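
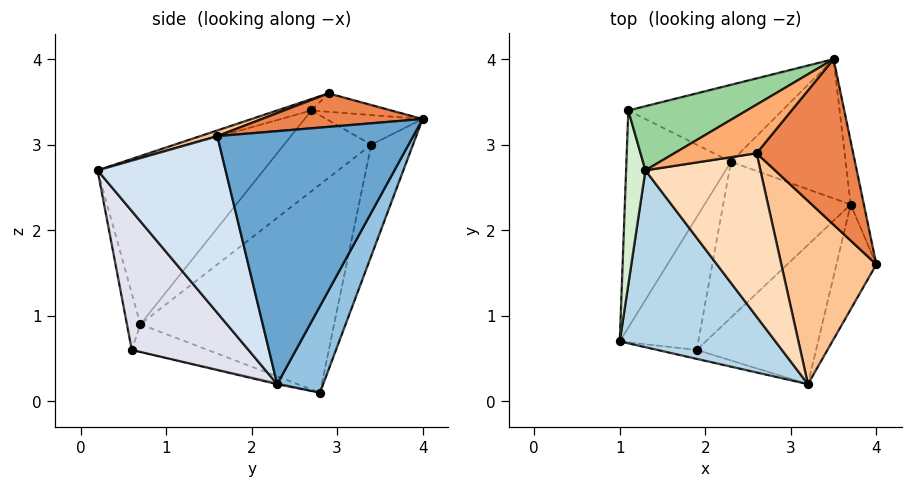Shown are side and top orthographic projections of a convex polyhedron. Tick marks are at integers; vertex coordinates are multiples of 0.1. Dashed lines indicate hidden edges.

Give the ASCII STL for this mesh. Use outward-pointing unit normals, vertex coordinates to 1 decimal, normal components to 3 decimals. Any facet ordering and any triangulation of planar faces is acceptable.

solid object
 facet normal 0.977 0.208 -0.051
  outer loop
   vertex 3.7 2.3 0.2
   vertex 3.5 4.0 3.3
   vertex 4.0 1.6 3.1
  endloop
 endfacet
 facet normal 0.330 0.837 -0.437
  outer loop
   vertex 3.7 2.3 0.2
   vertex 2.3 2.8 0.1
   vertex 3.5 4.0 3.3
  endloop
 endfacet
 facet normal -0.585 -0.598 0.548
  outer loop
   vertex 3.2 0.2 2.7
   vertex 1.3 2.7 3.4
   vertex 1.0 0.7 0.9
  endloop
 endfacet
 facet normal 0.874 -0.443 -0.197
  outer loop
   vertex 3.2 0.2 2.7
   vertex 3.7 2.3 0.2
   vertex 4.0 1.6 3.1
  endloop
 endfacet
 facet normal 0.328 -0.010 0.945
  outer loop
   vertex 2.6 2.9 3.6
   vertex 4.0 1.6 3.1
   vertex 3.5 4.0 3.3
  endloop
 endfacet
 facet normal -0.200 0.407 0.892
  outer loop
   vertex 2.6 2.9 3.6
   vertex 3.5 4.0 3.3
   vertex 1.3 2.7 3.4
  endloop
 endfacet
 facet normal 0.057 -0.304 0.951
  outer loop
   vertex 2.6 2.9 3.6
   vertex 3.2 0.2 2.7
   vertex 4.0 1.6 3.1
  endloop
 endfacet
 facet normal -0.093 -0.333 0.938
  outer loop
   vertex 2.6 2.9 3.6
   vertex 1.3 2.7 3.4
   vertex 3.2 0.2 2.7
  endloop
 endfacet
 facet normal -0.200 0.940 -0.277
  outer loop
   vertex 1.1 3.4 3.0
   vertex 3.5 4.0 3.3
   vertex 2.3 2.8 0.1
  endloop
 endfacet
 facet normal -0.218 0.436 0.873
  outer loop
   vertex 1.1 3.4 3.0
   vertex 1.3 2.7 3.4
   vertex 3.5 4.0 3.3
  endloop
 endfacet
 facet normal -0.835 0.357 -0.419
  outer loop
   vertex 1.1 3.4 3.0
   vertex 2.3 2.8 0.1
   vertex 1.0 0.7 0.9
  endloop
 endfacet
 facet normal -0.963 -0.143 0.230
  outer loop
   vertex 1.1 3.4 3.0
   vertex 1.0 0.7 0.9
   vertex 1.3 2.7 3.4
  endloop
 endfacet
 facet normal -0.328 -0.152 -0.932
  outer loop
   vertex 1.9 0.6 0.6
   vertex 1.0 0.7 0.9
   vertex 2.3 2.8 0.1
  endloop
 endfacet
 facet normal -0.009 -0.220 -0.975
  outer loop
   vertex 1.9 0.6 0.6
   vertex 2.3 2.8 0.1
   vertex 3.7 2.3 0.2
  endloop
 endfacet
 facet normal -0.143 -0.985 -0.099
  outer loop
   vertex 1.9 0.6 0.6
   vertex 3.2 0.2 2.7
   vertex 1.0 0.7 0.9
  endloop
 endfacet
 facet normal 0.548 -0.691 -0.471
  outer loop
   vertex 1.9 0.6 0.6
   vertex 3.7 2.3 0.2
   vertex 3.2 0.2 2.7
  endloop
 endfacet
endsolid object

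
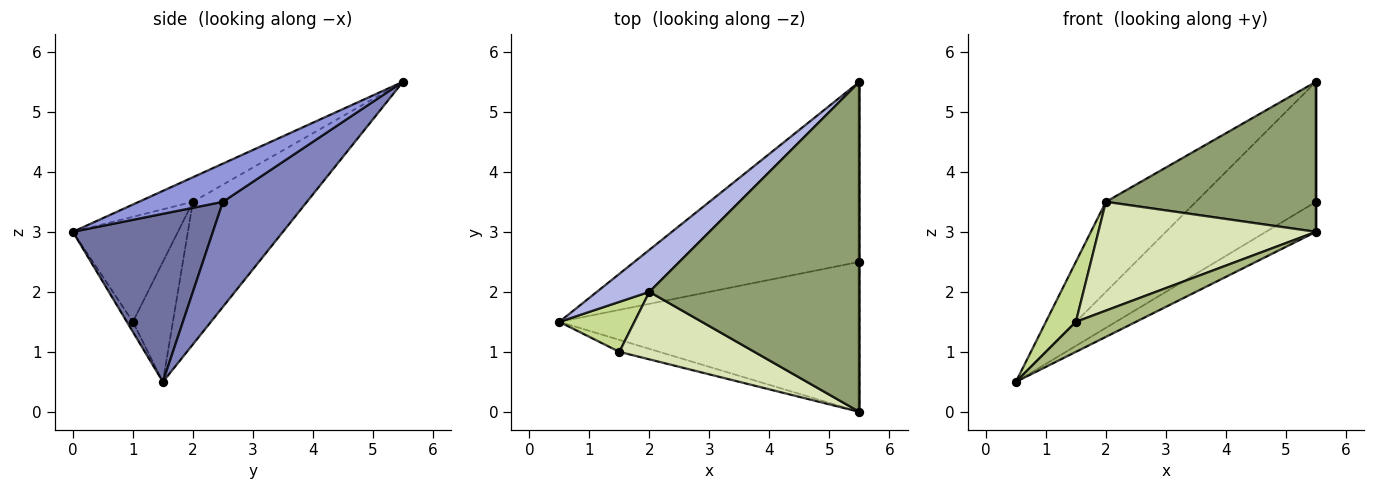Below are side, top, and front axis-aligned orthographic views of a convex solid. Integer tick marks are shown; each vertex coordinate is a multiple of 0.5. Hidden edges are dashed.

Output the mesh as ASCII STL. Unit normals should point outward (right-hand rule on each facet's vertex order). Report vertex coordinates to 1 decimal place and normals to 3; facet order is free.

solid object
 facet normal 0.481 0.172 -0.860
  outer loop
   vertex 5.5 2.5 3.5
   vertex 5.5 0.0 3.0
   vertex 0.5 1.5 0.5
  endloop
 endfacet
 facet normal 0.362 0.517 -0.776
  outer loop
   vertex 5.5 2.5 3.5
   vertex 0.5 1.5 0.5
   vertex 5.5 5.5 5.5
  endloop
 endfacet
 facet normal 1.000 0.000 0.000
  outer loop
   vertex 5.5 2.5 3.5
   vertex 5.5 5.5 5.5
   vertex 5.5 0.0 3.0
  endloop
 endfacet
 facet normal -0.754 0.595 0.278
  outer loop
   vertex 2.0 2.0 3.5
   vertex 5.5 5.5 5.5
   vertex 0.5 1.5 0.5
  endloop
 endfacet
 facet normal -0.106 -0.411 0.905
  outer loop
   vertex 2.0 2.0 3.5
   vertex 5.5 0.0 3.0
   vertex 5.5 5.5 5.5
  endloop
 endfacet
 facet normal -0.092 -0.925 -0.370
  outer loop
   vertex 1.5 1.0 1.5
   vertex 0.5 1.5 0.5
   vertex 5.5 0.0 3.0
  endloop
 endfacet
 facet normal -0.716 -0.537 0.447
  outer loop
   vertex 1.5 1.0 1.5
   vertex 2.0 2.0 3.5
   vertex 0.5 1.5 0.5
  endloop
 endfacet
 facet normal -0.379 -0.786 0.488
  outer loop
   vertex 1.5 1.0 1.5
   vertex 5.5 0.0 3.0
   vertex 2.0 2.0 3.5
  endloop
 endfacet
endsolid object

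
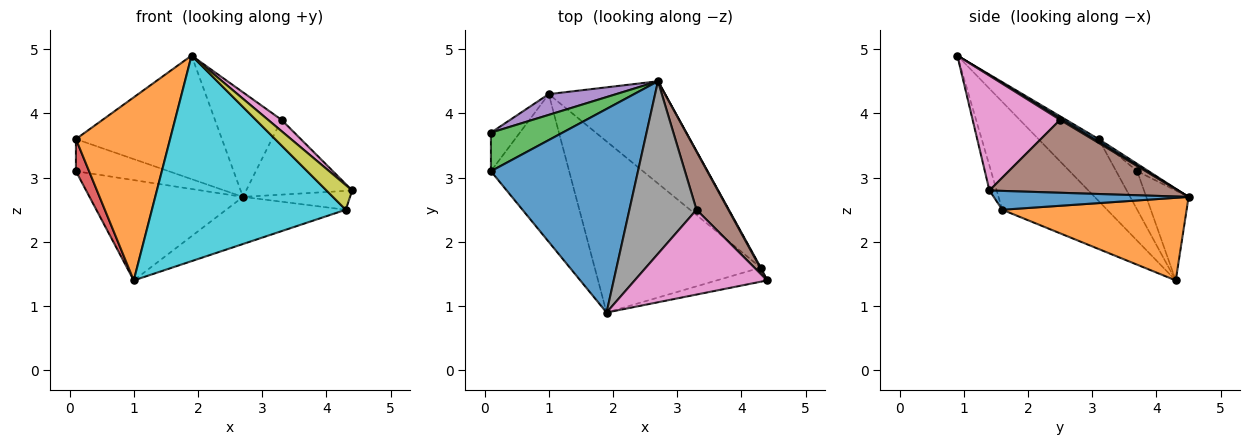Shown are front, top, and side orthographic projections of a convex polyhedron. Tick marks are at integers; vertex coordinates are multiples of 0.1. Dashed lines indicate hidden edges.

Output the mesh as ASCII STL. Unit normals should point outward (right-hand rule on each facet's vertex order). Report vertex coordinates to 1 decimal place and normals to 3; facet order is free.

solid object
 facet normal 0.017 0.519 0.855
  outer loop
   vertex 1.9 0.9 4.9
   vertex 2.7 4.5 2.7
   vertex 0.1 3.1 3.6
  endloop
 endfacet
 facet normal -0.445 -0.697 -0.562
  outer loop
   vertex 1.9 0.9 4.9
   vertex 0.1 3.1 3.6
   vertex 1.0 4.3 1.4
  endloop
 endfacet
 facet normal -0.079 0.638 0.766
  outer loop
   vertex 0.1 3.7 3.1
   vertex 0.1 3.1 3.6
   vertex 2.7 4.5 2.7
  endloop
 endfacet
 facet normal -0.716 -0.447 -0.537
  outer loop
   vertex 0.1 3.7 3.1
   vertex 1.0 4.3 1.4
   vertex 0.1 3.1 3.6
  endloop
 endfacet
 facet normal -0.261 0.945 0.196
  outer loop
   vertex 0.1 3.7 3.1
   vertex 2.7 4.5 2.7
   vertex 1.0 4.3 1.4
  endloop
 endfacet
 facet normal 0.814 0.458 0.356
  outer loop
   vertex 3.3 2.5 3.9
   vertex 4.4 1.4 2.8
   vertex 2.7 4.5 2.7
  endloop
 endfacet
 facet normal 0.652 -0.100 0.752
  outer loop
   vertex 3.3 2.5 3.9
   vertex 1.9 0.9 4.9
   vertex 4.4 1.4 2.8
  endloop
 endfacet
 facet normal 0.018 0.518 0.855
  outer loop
   vertex 3.3 2.5 3.9
   vertex 2.7 4.5 2.7
   vertex 1.9 0.9 4.9
  endloop
 endfacet
 facet normal -0.237 -0.843 -0.483
  outer loop
   vertex 4.3 1.6 2.5
   vertex 4.4 1.4 2.8
   vertex 1.9 0.9 4.9
  endloop
 endfacet
 facet normal -0.384 -0.710 -0.591
  outer loop
   vertex 4.3 1.6 2.5
   vertex 1.9 0.9 4.9
   vertex 1.0 4.3 1.4
  endloop
 endfacet
 facet normal 0.876 0.481 0.029
  outer loop
   vertex 4.3 1.6 2.5
   vertex 2.7 4.5 2.7
   vertex 4.4 1.4 2.8
  endloop
 endfacet
 facet normal 0.542 0.352 -0.763
  outer loop
   vertex 4.3 1.6 2.5
   vertex 1.0 4.3 1.4
   vertex 2.7 4.5 2.7
  endloop
 endfacet
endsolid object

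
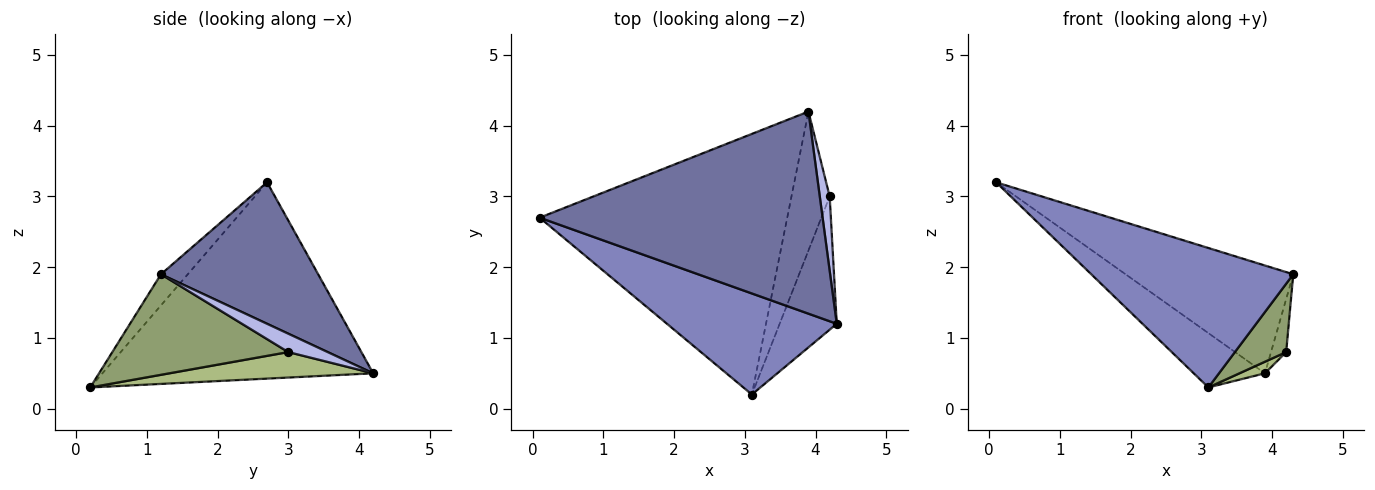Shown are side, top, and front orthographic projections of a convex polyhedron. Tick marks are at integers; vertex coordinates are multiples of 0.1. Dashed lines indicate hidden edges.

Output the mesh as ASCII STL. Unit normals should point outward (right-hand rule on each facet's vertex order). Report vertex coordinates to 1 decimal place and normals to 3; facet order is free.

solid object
 facet normal 0.404 0.431 0.807
  outer loop
   vertex 3.9 4.2 0.5
   vertex 0.1 2.7 3.2
   vertex 4.3 1.2 1.9
  endloop
 endfacet
 facet normal -0.107 -0.805 0.583
  outer loop
   vertex 3.1 0.2 0.3
   vertex 4.3 1.2 1.9
   vertex 0.1 2.7 3.2
  endloop
 endfacet
 facet normal -0.613 0.161 -0.773
  outer loop
   vertex 3.1 0.2 0.3
   vertex 0.1 2.7 3.2
   vertex 3.9 4.2 0.5
  endloop
 endfacet
 facet normal 0.834 0.321 0.449
  outer loop
   vertex 4.2 3.0 0.8
   vertex 3.9 4.2 0.5
   vertex 4.3 1.2 1.9
  endloop
 endfacet
 facet normal 0.843 -0.246 -0.479
  outer loop
   vertex 4.2 3.0 0.8
   vertex 4.3 1.2 1.9
   vertex 3.1 0.2 0.3
  endloop
 endfacet
 facet normal 0.553 -0.069 -0.830
  outer loop
   vertex 4.2 3.0 0.8
   vertex 3.1 0.2 0.3
   vertex 3.9 4.2 0.5
  endloop
 endfacet
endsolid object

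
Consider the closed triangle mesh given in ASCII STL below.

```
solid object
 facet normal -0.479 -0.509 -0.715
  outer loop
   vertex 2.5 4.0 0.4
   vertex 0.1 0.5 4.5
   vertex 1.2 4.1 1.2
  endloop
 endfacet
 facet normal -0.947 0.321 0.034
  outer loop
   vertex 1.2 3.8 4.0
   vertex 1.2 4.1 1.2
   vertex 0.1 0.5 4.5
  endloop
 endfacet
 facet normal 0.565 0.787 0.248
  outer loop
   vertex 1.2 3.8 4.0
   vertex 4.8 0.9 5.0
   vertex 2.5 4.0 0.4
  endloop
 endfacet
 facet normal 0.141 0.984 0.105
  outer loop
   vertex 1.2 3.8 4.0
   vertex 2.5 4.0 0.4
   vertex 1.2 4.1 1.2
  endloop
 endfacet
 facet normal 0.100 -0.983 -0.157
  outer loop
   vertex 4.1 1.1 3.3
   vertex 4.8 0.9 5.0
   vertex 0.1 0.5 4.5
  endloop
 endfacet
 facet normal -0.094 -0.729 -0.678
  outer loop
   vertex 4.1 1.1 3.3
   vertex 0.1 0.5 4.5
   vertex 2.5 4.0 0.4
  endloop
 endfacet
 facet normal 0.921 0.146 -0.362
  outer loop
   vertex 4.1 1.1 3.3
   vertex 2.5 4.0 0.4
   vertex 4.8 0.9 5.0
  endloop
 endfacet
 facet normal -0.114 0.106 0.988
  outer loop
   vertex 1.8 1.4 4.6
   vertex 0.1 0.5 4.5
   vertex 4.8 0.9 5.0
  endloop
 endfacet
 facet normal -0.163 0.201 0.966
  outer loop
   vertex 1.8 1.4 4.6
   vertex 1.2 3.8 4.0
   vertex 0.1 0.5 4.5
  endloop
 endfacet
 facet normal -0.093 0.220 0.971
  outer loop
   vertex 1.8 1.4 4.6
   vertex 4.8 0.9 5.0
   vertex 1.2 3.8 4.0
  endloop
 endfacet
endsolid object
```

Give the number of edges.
15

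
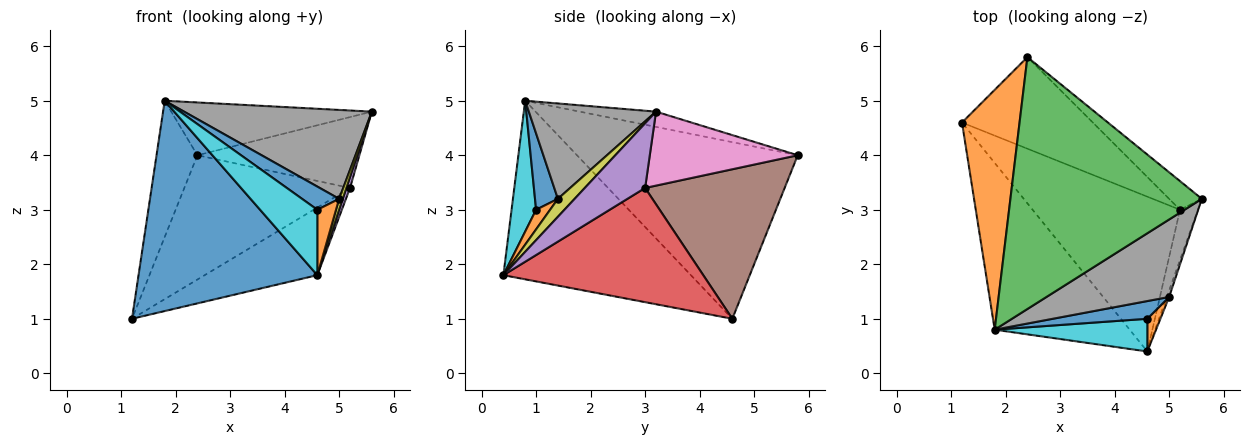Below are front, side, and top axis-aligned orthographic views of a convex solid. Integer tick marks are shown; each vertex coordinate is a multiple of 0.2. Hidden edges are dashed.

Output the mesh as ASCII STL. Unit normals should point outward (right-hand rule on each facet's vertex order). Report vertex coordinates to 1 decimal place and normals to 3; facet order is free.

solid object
 facet normal -0.635 -0.605 -0.480
  outer loop
   vertex 4.6 0.4 1.8
   vertex 1.8 0.8 5.0
   vertex 1.2 4.6 1.0
  endloop
 endfacet
 facet normal -0.936 0.173 0.305
  outer loop
   vertex 2.4 5.8 4.0
   vertex 1.2 4.6 1.0
   vertex 1.8 0.8 5.0
  endloop
 endfacet
 facet normal -0.078 0.204 0.976
  outer loop
   vertex 2.4 5.8 4.0
   vertex 1.8 0.8 5.0
   vertex 5.6 3.2 4.8
  endloop
 endfacet
 facet normal 0.579 0.326 -0.747
  outer loop
   vertex 5.2 3.0 3.4
   vertex 4.6 0.4 1.8
   vertex 1.2 4.6 1.0
  endloop
 endfacet
 facet normal 0.962 -0.058 -0.267
  outer loop
   vertex 5.2 3.0 3.4
   vertex 5.6 3.2 4.8
   vertex 4.6 0.4 1.8
  endloop
 endfacet
 facet normal 0.561 0.666 -0.491
  outer loop
   vertex 5.2 3.0 3.4
   vertex 1.2 4.6 1.0
   vertex 2.4 5.8 4.0
  endloop
 endfacet
 facet normal 0.646 0.708 -0.286
  outer loop
   vertex 5.2 3.0 3.4
   vertex 2.4 5.8 4.0
   vertex 5.6 3.2 4.8
  endloop
 endfacet
 facet normal 0.455 -0.672 0.585
  outer loop
   vertex 5.0 1.4 3.2
   vertex 5.6 3.2 4.8
   vertex 1.8 0.8 5.0
  endloop
 endfacet
 facet normal 0.969 -0.211 -0.126
  outer loop
   vertex 5.0 1.4 3.2
   vertex 4.6 0.4 1.8
   vertex 5.6 3.2 4.8
  endloop
 endfacet
 facet normal 0.358 -0.835 0.418
  outer loop
   vertex 4.6 1.0 3.0
   vertex 1.8 0.8 5.0
   vertex 4.6 0.4 1.8
  endloop
 endfacet
 facet normal 0.440 -0.713 0.545
  outer loop
   vertex 4.6 1.0 3.0
   vertex 5.0 1.4 3.2
   vertex 1.8 0.8 5.0
  endloop
 endfacet
 facet normal 0.557 -0.743 0.371
  outer loop
   vertex 4.6 1.0 3.0
   vertex 4.6 0.4 1.8
   vertex 5.0 1.4 3.2
  endloop
 endfacet
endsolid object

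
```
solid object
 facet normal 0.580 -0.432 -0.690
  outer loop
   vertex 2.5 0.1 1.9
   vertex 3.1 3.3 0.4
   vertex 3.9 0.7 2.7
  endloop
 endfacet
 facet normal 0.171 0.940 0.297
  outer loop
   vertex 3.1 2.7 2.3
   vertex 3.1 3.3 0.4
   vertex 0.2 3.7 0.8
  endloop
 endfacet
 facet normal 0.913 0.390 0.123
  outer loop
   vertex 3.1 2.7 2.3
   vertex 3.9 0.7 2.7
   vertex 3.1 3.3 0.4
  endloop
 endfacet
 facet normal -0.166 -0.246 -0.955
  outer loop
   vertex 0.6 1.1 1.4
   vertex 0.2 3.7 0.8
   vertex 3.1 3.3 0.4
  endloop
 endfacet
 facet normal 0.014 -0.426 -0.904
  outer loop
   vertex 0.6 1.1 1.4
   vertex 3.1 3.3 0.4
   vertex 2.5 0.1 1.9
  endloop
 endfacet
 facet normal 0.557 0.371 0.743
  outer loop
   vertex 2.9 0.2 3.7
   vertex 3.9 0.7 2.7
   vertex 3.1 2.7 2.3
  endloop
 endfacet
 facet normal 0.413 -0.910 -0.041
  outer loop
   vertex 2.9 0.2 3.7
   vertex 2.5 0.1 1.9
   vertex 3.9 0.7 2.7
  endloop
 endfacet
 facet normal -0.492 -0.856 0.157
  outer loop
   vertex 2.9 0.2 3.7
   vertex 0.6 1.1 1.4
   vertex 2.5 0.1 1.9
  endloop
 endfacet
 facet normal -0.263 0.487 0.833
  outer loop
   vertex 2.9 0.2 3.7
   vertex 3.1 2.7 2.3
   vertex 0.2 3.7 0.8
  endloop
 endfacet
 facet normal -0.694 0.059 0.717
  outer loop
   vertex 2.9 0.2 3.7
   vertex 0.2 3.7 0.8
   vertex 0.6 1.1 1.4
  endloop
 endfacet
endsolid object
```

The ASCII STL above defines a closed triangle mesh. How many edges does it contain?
15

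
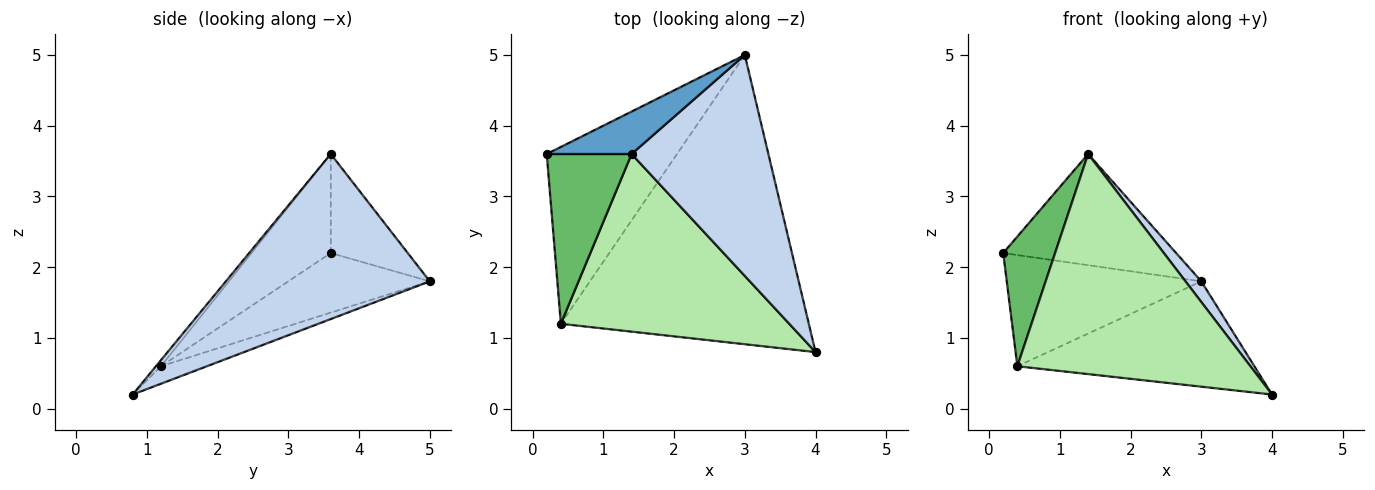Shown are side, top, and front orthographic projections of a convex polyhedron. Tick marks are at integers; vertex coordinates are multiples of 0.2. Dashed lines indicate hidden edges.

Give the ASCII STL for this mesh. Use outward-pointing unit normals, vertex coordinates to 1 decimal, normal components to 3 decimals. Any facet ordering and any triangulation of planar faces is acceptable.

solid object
 facet normal -0.384 0.863 0.329
  outer loop
   vertex 1.4 3.6 3.6
   vertex 3.0 5.0 1.8
   vertex 0.2 3.6 2.2
  endloop
 endfacet
 facet normal 0.769 -0.060 0.637
  outer loop
   vertex 1.4 3.6 3.6
   vertex 4.0 0.8 0.2
   vertex 3.0 5.0 1.8
  endloop
 endfacet
 facet normal -0.361 0.496 -0.790
  outer loop
   vertex 0.4 1.2 0.6
   vertex 0.2 3.6 2.2
   vertex 3.0 5.0 1.8
  endloop
 endfacet
 facet normal -0.066 0.341 -0.938
  outer loop
   vertex 0.4 1.2 0.6
   vertex 3.0 5.0 1.8
   vertex 4.0 0.8 0.2
  endloop
 endfacet
 facet normal -0.680 -0.445 0.583
  outer loop
   vertex 0.4 1.2 0.6
   vertex 1.4 3.6 3.6
   vertex 0.2 3.6 2.2
  endloop
 endfacet
 facet normal -0.017 -0.778 0.628
  outer loop
   vertex 0.4 1.2 0.6
   vertex 4.0 0.8 0.2
   vertex 1.4 3.6 3.6
  endloop
 endfacet
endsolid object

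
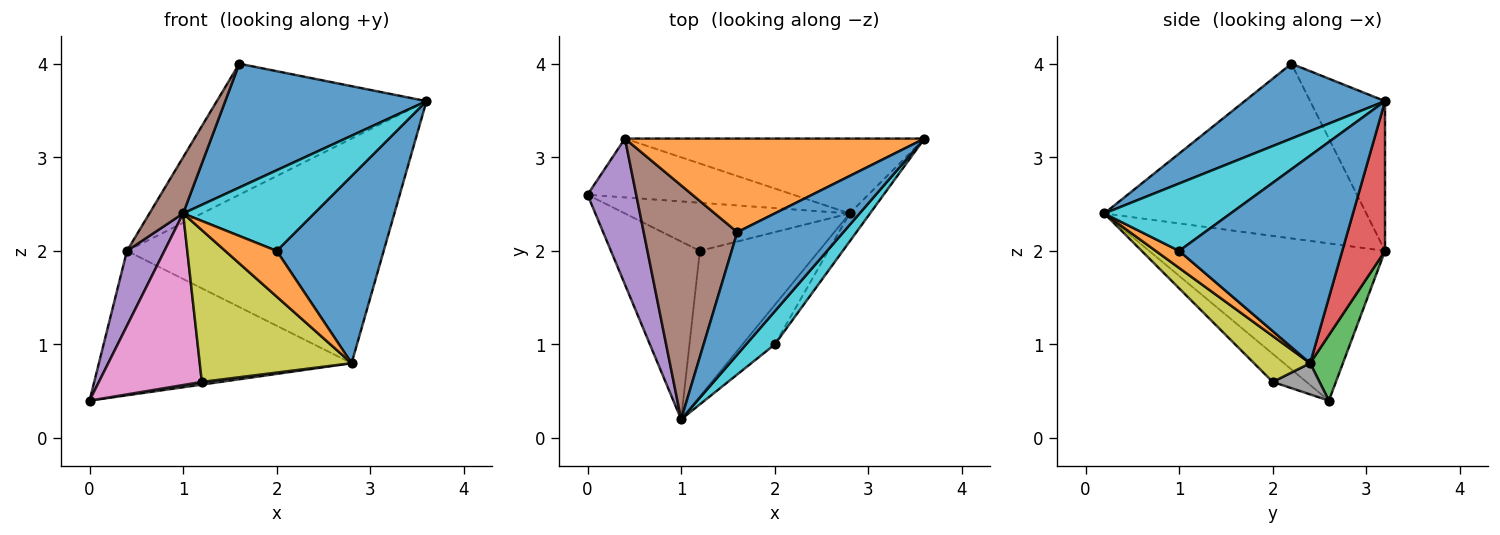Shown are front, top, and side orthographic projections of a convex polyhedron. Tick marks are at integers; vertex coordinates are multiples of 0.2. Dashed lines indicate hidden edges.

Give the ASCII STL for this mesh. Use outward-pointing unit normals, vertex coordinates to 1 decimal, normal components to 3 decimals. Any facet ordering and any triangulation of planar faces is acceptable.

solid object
 facet normal 0.444 -0.637 0.630
  outer loop
   vertex 1.6 2.2 4.0
   vertex 1.0 0.2 2.4
   vertex 3.6 3.2 3.6
  endloop
 endfacet
 facet normal -0.279 0.781 0.558
  outer loop
   vertex 0.4 3.2 2.0
   vertex 1.6 2.2 4.0
   vertex 3.6 3.2 3.6
  endloop
 endfacet
 facet normal 0.119 0.919 -0.375
  outer loop
   vertex 0.4 3.2 2.0
   vertex 2.8 2.4 0.8
   vertex 0.0 2.6 0.4
  endloop
 endfacet
 facet normal 0.156 0.937 -0.312
  outer loop
   vertex 0.4 3.2 2.0
   vertex 3.6 3.2 3.6
   vertex 2.8 2.4 0.8
  endloop
 endfacet
 facet normal -0.944 -0.150 0.292
  outer loop
   vertex 0.4 3.2 2.0
   vertex 0.0 2.6 0.4
   vertex 1.0 0.2 2.4
  endloop
 endfacet
 facet normal -0.876 -0.113 0.469
  outer loop
   vertex 0.4 3.2 2.0
   vertex 1.0 0.2 2.4
   vertex 1.6 2.2 4.0
  endloop
 endfacet
 facet normal -0.222 -0.677 -0.702
  outer loop
   vertex 1.2 2.0 0.6
   vertex 1.0 0.2 2.4
   vertex 0.0 2.6 0.4
  endloop
 endfacet
 facet normal 0.137 -0.055 -0.989
  outer loop
   vertex 1.2 2.0 0.6
   vertex 0.0 2.6 0.4
   vertex 2.8 2.4 0.8
  endloop
 endfacet
 facet normal 0.258 -0.697 -0.669
  outer loop
   vertex 1.2 2.0 0.6
   vertex 2.8 2.4 0.8
   vertex 1.0 0.2 2.4
  endloop
 endfacet
 facet normal 0.666 -0.690 0.284
  outer loop
   vertex 2.0 1.0 2.0
   vertex 3.6 3.2 3.6
   vertex 1.0 0.2 2.4
  endloop
 endfacet
 facet normal 0.833 -0.547 -0.082
  outer loop
   vertex 2.0 1.0 2.0
   vertex 2.8 2.4 0.8
   vertex 3.6 3.2 3.6
  endloop
 endfacet
 facet normal 0.325 -0.716 -0.618
  outer loop
   vertex 2.0 1.0 2.0
   vertex 1.0 0.2 2.4
   vertex 2.8 2.4 0.8
  endloop
 endfacet
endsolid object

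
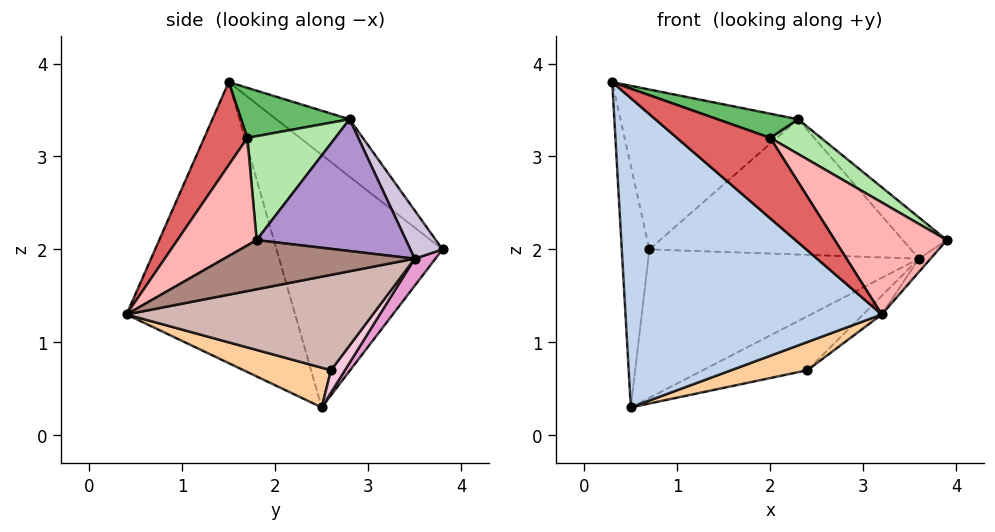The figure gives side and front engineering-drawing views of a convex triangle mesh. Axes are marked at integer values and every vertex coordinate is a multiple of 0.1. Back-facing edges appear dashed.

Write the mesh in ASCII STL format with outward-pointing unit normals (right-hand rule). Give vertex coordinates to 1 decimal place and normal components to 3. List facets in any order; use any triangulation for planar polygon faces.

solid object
 facet normal -0.986 0.164 -0.009
  outer loop
   vertex 0.5 2.5 0.3
   vertex 0.3 1.5 3.8
   vertex 0.7 3.8 2.0
  endloop
 endfacet
 facet normal -0.531 -0.806 -0.261
  outer loop
   vertex 3.2 0.4 1.3
   vertex 0.3 1.5 3.8
   vertex 0.5 2.5 0.3
  endloop
 endfacet
 facet normal -0.257 0.623 0.739
  outer loop
   vertex 2.3 2.8 3.4
   vertex 0.7 3.8 2.0
   vertex 0.3 1.5 3.8
  endloop
 endfacet
 facet normal 0.212 -0.185 -0.960
  outer loop
   vertex 2.4 2.6 0.7
   vertex 3.2 0.4 1.3
   vertex 0.5 2.5 0.3
  endloop
 endfacet
 facet normal 0.348 -0.259 0.901
  outer loop
   vertex 2.0 1.7 3.2
   vertex 2.3 2.8 3.4
   vertex 0.3 1.5 3.8
  endloop
 endfacet
 facet normal 0.492 -0.284 0.823
  outer loop
   vertex 2.0 1.7 3.2
   vertex 3.9 1.8 2.1
   vertex 2.3 2.8 3.4
  endloop
 endfacet
 facet normal 0.314 -0.679 0.663
  outer loop
   vertex 2.0 1.7 3.2
   vertex 0.3 1.5 3.8
   vertex 3.2 0.4 1.3
  endloop
 endfacet
 facet normal 0.424 -0.600 0.678
  outer loop
   vertex 2.0 1.7 3.2
   vertex 3.2 0.4 1.3
   vertex 3.9 1.8 2.1
  endloop
 endfacet
 facet normal 0.691 0.204 0.694
  outer loop
   vertex 3.6 3.5 1.9
   vertex 2.3 2.8 3.4
   vertex 3.9 1.8 2.1
  endloop
 endfacet
 facet normal 0.106 0.863 0.495
  outer loop
   vertex 3.6 3.5 1.9
   vertex 0.7 3.8 2.0
   vertex 2.3 2.8 3.4
  endloop
 endfacet
 facet normal 0.713 0.043 -0.700
  outer loop
   vertex 3.6 3.5 1.9
   vertex 3.9 1.8 2.1
   vertex 3.2 0.4 1.3
  endloop
 endfacet
 facet normal 0.686 0.052 -0.725
  outer loop
   vertex 3.6 3.5 1.9
   vertex 3.2 0.4 1.3
   vertex 2.4 2.6 0.7
  endloop
 endfacet
 facet normal 0.061 0.789 -0.611
  outer loop
   vertex 3.6 3.5 1.9
   vertex 0.5 2.5 0.3
   vertex 0.7 3.8 2.0
  endloop
 endfacet
 facet normal 0.099 0.746 -0.659
  outer loop
   vertex 3.6 3.5 1.9
   vertex 2.4 2.6 0.7
   vertex 0.5 2.5 0.3
  endloop
 endfacet
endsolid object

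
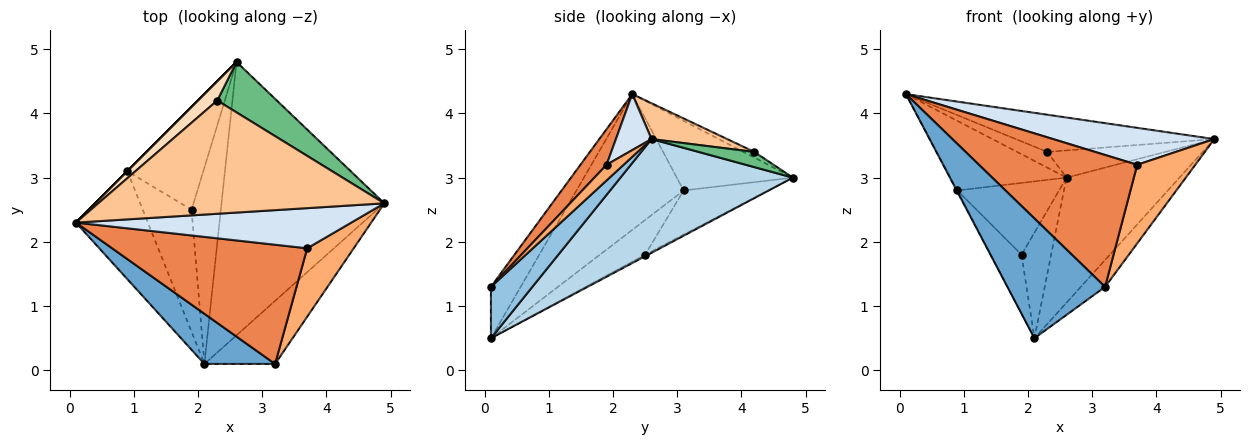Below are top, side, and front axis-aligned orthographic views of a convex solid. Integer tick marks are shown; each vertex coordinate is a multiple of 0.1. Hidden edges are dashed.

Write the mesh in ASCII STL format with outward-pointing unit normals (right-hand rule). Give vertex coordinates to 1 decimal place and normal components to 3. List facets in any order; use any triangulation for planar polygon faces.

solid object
 facet normal -0.270 -0.888 0.372
  outer loop
   vertex 2.1 0.1 0.5
   vertex 3.2 0.1 1.3
   vertex 0.1 2.3 4.3
  endloop
 endfacet
 facet normal 0.556 0.325 -0.765
  outer loop
   vertex 2.1 0.1 0.5
   vertex 4.9 2.6 3.6
   vertex 3.2 0.1 1.3
  endloop
 endfacet
 facet normal 0.536 0.351 -0.768
  outer loop
   vertex 2.1 0.1 0.5
   vertex 2.6 4.8 3.0
   vertex 4.9 2.6 3.6
  endloop
 endfacet
 facet normal 0.148 -0.670 0.728
  outer loop
   vertex 3.7 1.9 3.2
   vertex 4.9 2.6 3.6
   vertex 0.1 2.3 4.3
  endloop
 endfacet
 facet normal 0.122 -0.736 0.666
  outer loop
   vertex 3.7 1.9 3.2
   vertex 0.1 2.3 4.3
   vertex 3.2 0.1 1.3
  endloop
 endfacet
 facet normal 0.216 -0.737 0.641
  outer loop
   vertex 3.7 1.9 3.2
   vertex 3.2 0.1 1.3
   vertex 4.9 2.6 3.6
  endloop
 endfacet
 facet normal 0.118 0.310 0.943
  outer loop
   vertex 2.3 4.2 3.4
   vertex 0.1 2.3 4.3
   vertex 4.9 2.6 3.6
  endloop
 endfacet
 facet normal -0.222 0.615 0.756
  outer loop
   vertex 2.3 4.2 3.4
   vertex 2.6 4.8 3.0
   vertex 0.1 2.3 4.3
  endloop
 endfacet
 facet normal 0.219 0.463 0.859
  outer loop
   vertex 2.3 4.2 3.4
   vertex 4.9 2.6 3.6
   vertex 2.6 4.8 3.0
  endloop
 endfacet
 facet normal -0.707 0.707 0.000
  outer loop
   vertex 0.9 3.1 2.8
   vertex 0.1 2.3 4.3
   vertex 2.6 4.8 3.0
  endloop
 endfacet
 facet normal -0.884 0.006 -0.468
  outer loop
   vertex 0.9 3.1 2.8
   vertex 2.1 0.1 0.5
   vertex 0.1 2.3 4.3
  endloop
 endfacet
 facet normal -0.045 0.473 -0.880
  outer loop
   vertex 1.9 2.5 1.8
   vertex 2.6 4.8 3.0
   vertex 2.1 0.1 0.5
  endloop
 endfacet
 facet normal -0.430 0.517 -0.740
  outer loop
   vertex 1.9 2.5 1.8
   vertex 0.9 3.1 2.8
   vertex 2.6 4.8 3.0
  endloop
 endfacet
 facet normal -0.539 0.366 -0.759
  outer loop
   vertex 1.9 2.5 1.8
   vertex 2.1 0.1 0.5
   vertex 0.9 3.1 2.8
  endloop
 endfacet
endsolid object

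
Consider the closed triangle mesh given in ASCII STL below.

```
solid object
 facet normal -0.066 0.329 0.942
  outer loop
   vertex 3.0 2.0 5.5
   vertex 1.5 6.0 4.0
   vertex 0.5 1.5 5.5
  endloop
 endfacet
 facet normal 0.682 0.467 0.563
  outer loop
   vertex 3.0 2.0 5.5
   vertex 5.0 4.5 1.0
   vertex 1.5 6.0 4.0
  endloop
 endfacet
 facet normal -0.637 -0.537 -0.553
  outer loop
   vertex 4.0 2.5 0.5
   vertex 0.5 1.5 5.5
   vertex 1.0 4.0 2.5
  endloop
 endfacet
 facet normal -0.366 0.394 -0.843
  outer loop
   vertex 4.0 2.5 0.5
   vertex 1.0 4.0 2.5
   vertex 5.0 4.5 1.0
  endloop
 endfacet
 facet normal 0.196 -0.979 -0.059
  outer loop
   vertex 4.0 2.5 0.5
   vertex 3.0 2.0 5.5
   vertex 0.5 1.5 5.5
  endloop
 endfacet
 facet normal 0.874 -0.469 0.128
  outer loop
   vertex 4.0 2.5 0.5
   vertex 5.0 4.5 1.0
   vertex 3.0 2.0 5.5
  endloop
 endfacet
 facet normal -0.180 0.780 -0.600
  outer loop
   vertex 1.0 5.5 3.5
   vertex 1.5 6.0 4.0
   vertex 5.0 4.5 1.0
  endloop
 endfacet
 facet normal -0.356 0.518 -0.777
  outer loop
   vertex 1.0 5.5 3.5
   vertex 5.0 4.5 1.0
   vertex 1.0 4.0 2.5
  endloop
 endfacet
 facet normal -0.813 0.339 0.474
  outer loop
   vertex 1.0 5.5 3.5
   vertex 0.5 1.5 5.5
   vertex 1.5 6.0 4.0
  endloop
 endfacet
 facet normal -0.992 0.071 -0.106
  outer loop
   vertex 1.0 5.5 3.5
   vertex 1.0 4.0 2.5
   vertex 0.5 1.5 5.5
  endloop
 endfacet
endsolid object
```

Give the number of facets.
10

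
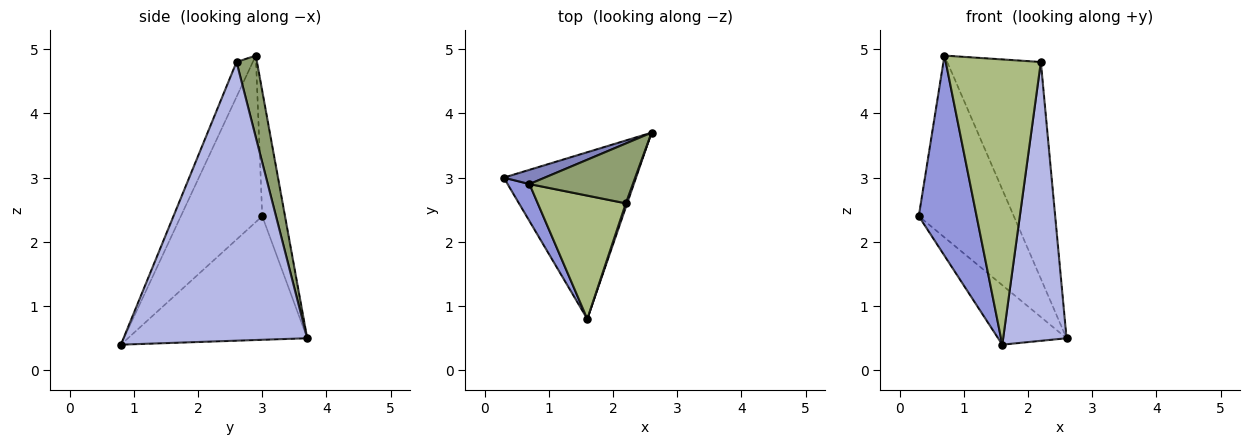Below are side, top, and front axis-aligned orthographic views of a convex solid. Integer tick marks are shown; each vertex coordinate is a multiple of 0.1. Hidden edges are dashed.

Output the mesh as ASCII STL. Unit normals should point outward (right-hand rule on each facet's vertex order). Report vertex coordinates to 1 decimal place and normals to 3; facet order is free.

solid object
 facet normal -0.661 0.252 -0.707
  outer loop
   vertex 1.6 0.8 0.4
   vertex 0.3 3.0 2.4
   vertex 2.6 3.7 0.5
  endloop
 endfacet
 facet normal -0.232 0.970 0.076
  outer loop
   vertex 0.7 2.9 4.9
   vertex 2.6 3.7 0.5
   vertex 0.3 3.0 2.4
  endloop
 endfacet
 facet normal -0.811 -0.576 0.107
  outer loop
   vertex 0.7 2.9 4.9
   vertex 0.3 3.0 2.4
   vertex 1.6 0.8 0.4
  endloop
 endfacet
 facet normal 0.945 -0.326 0.005
  outer loop
   vertex 2.2 2.6 4.8
   vertex 1.6 0.8 0.4
   vertex 2.6 3.7 0.5
  endloop
 endfacet
 facet normal 0.206 0.943 0.260
  outer loop
   vertex 2.2 2.6 4.8
   vertex 2.6 3.7 0.5
   vertex 0.7 2.9 4.9
  endloop
 endfacet
 facet normal -0.155 -0.907 0.392
  outer loop
   vertex 2.2 2.6 4.8
   vertex 0.7 2.9 4.9
   vertex 1.6 0.8 0.4
  endloop
 endfacet
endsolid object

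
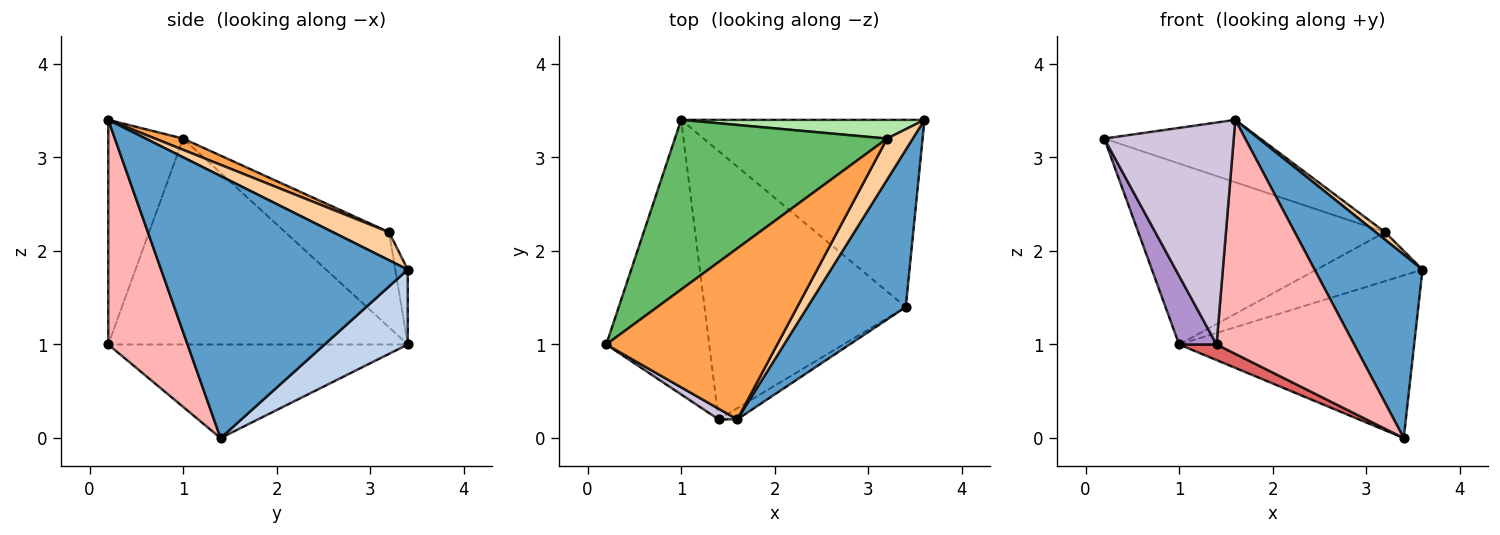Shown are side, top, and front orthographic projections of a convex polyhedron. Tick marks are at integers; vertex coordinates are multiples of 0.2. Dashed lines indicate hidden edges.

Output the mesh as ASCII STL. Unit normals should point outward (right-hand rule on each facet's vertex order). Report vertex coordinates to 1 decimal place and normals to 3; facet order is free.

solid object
 facet normal 0.866 -0.379 0.325
  outer loop
   vertex 1.6 0.2 3.4
   vertex 3.4 1.4 0.0
   vertex 3.6 3.4 1.8
  endloop
 endfacet
 facet normal 0.226 0.639 -0.735
  outer loop
   vertex 1.0 3.4 1.0
   vertex 3.6 3.4 1.8
   vertex 3.4 1.4 0.0
  endloop
 endfacet
 facet normal 0.062 0.342 0.938
  outer loop
   vertex 3.2 3.2 2.2
   vertex 0.2 1.0 3.2
   vertex 1.6 0.2 3.4
  endloop
 endfacet
 facet normal 0.732 -0.122 0.671
  outer loop
   vertex 3.2 3.2 2.2
   vertex 1.6 0.2 3.4
   vertex 3.6 3.4 1.8
  endloop
 endfacet
 facet normal -0.293 0.697 0.654
  outer loop
   vertex 3.2 3.2 2.2
   vertex 1.0 3.4 1.0
   vertex 0.2 1.0 3.2
  endloop
 endfacet
 facet normal -0.109 0.928 0.355
  outer loop
   vertex 3.2 3.2 2.2
   vertex 3.6 3.4 1.8
   vertex 1.0 3.4 1.0
  endloop
 endfacet
 facet normal -0.421 -0.053 -0.905
  outer loop
   vertex 1.4 0.2 1.0
   vertex 1.0 3.4 1.0
   vertex 3.4 1.4 0.0
  endloop
 endfacet
 facet normal 0.499 -0.866 -0.042
  outer loop
   vertex 1.4 0.2 1.0
   vertex 3.4 1.4 0.0
   vertex 1.6 0.2 3.4
  endloop
 endfacet
 facet normal -0.889 -0.111 -0.444
  outer loop
   vertex 1.4 0.2 1.0
   vertex 0.2 1.0 3.2
   vertex 1.0 3.4 1.0
  endloop
 endfacet
 facet normal -0.500 -0.865 0.042
  outer loop
   vertex 1.4 0.2 1.0
   vertex 1.6 0.2 3.4
   vertex 0.2 1.0 3.2
  endloop
 endfacet
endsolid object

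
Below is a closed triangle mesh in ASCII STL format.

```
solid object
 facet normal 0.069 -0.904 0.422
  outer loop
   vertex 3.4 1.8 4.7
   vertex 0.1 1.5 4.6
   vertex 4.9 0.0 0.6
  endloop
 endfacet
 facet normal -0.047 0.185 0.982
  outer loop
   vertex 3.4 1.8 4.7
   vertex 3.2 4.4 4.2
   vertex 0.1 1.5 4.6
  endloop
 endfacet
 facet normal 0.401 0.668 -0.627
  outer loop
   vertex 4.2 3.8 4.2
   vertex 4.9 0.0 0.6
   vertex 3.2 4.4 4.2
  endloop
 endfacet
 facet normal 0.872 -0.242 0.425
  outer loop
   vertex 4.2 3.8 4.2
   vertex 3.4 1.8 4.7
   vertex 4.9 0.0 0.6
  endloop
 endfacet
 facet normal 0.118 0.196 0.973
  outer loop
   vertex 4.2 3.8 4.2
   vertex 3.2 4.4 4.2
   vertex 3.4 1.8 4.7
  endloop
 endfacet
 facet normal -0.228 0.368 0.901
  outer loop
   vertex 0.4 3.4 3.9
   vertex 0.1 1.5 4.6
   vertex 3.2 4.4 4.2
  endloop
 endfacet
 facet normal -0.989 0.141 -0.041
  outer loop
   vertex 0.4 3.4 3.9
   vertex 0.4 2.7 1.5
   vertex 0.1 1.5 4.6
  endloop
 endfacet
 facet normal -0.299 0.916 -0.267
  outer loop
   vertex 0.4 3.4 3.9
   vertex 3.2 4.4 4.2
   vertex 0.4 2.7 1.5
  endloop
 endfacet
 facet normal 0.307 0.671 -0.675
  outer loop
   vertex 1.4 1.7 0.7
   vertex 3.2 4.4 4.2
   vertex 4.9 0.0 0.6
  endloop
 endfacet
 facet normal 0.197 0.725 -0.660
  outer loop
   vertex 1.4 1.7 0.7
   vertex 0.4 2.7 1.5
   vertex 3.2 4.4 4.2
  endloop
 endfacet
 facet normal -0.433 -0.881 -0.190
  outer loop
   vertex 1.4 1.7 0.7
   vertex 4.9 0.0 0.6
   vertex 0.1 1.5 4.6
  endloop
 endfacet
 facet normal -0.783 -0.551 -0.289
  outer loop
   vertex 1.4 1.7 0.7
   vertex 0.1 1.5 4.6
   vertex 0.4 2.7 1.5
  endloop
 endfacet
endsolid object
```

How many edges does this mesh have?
18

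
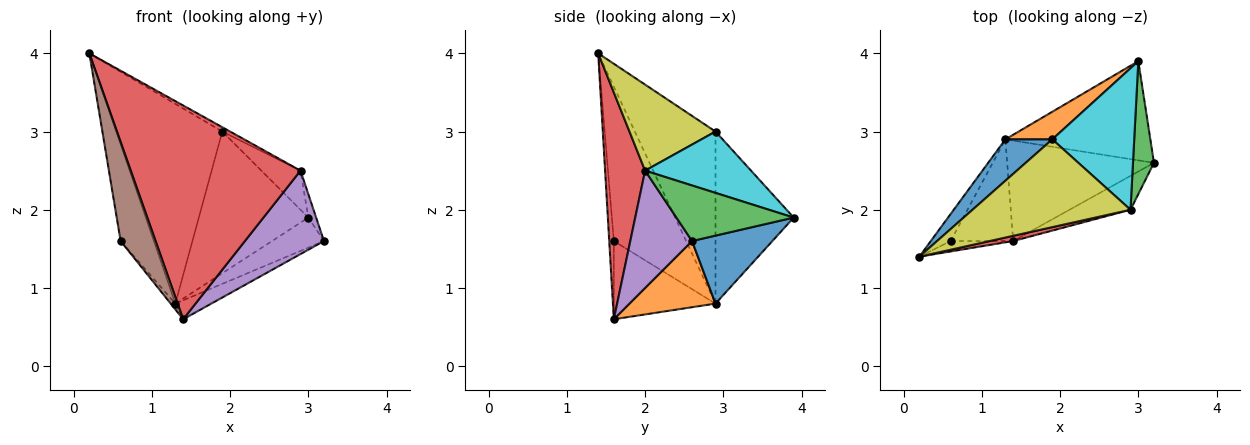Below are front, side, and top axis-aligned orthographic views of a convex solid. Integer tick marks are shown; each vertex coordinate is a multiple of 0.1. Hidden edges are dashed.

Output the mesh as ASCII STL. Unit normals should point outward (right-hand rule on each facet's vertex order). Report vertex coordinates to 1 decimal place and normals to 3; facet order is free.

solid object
 facet normal 0.409 0.264 -0.873
  outer loop
   vertex 1.3 2.9 0.8
   vertex 3.0 3.9 1.9
   vertex 3.2 2.6 1.6
  endloop
 endfacet
 facet normal 0.405 0.169 -0.898
  outer loop
   vertex 1.3 2.9 0.8
   vertex 3.2 2.6 1.6
   vertex 1.4 1.6 0.6
  endloop
 endfacet
 facet normal 0.934 0.062 0.353
  outer loop
   vertex 2.9 2.0 2.5
   vertex 3.2 2.6 1.6
   vertex 3.0 3.9 1.9
  endloop
 endfacet
 facet normal 0.229 -0.973 0.024
  outer loop
   vertex 2.9 2.0 2.5
   vertex 0.2 1.4 4.0
   vertex 1.4 1.6 0.6
  endloop
 endfacet
 facet normal 0.586 -0.751 -0.305
  outer loop
   vertex 2.9 2.0 2.5
   vertex 1.4 1.6 0.6
   vertex 3.2 2.6 1.6
  endloop
 endfacet
 facet normal -0.130 -0.986 -0.104
  outer loop
   vertex 0.6 1.6 1.6
   vertex 1.4 1.6 0.6
   vertex 0.2 1.4 4.0
  endloop
 endfacet
 facet normal -0.903 0.415 -0.116
  outer loop
   vertex 0.6 1.6 1.6
   vertex 0.2 1.4 4.0
   vertex 1.3 2.9 0.8
  endloop
 endfacet
 facet normal -0.780 0.036 -0.624
  outer loop
   vertex 0.6 1.6 1.6
   vertex 1.3 2.9 0.8
   vertex 1.4 1.6 0.6
  endloop
 endfacet
 facet normal 0.478 0.043 0.877
  outer loop
   vertex 1.9 2.9 3.0
   vertex 0.2 1.4 4.0
   vertex 2.9 2.0 2.5
  endloop
 endfacet
 facet normal 0.585 0.216 0.782
  outer loop
   vertex 1.9 2.9 3.0
   vertex 2.9 2.0 2.5
   vertex 3.0 3.9 1.9
  endloop
 endfacet
 facet normal -0.597 0.785 0.163
  outer loop
   vertex 1.9 2.9 3.0
   vertex 1.3 2.9 0.8
   vertex 0.2 1.4 4.0
  endloop
 endfacet
 facet normal -0.574 0.804 0.157
  outer loop
   vertex 1.9 2.9 3.0
   vertex 3.0 3.9 1.9
   vertex 1.3 2.9 0.8
  endloop
 endfacet
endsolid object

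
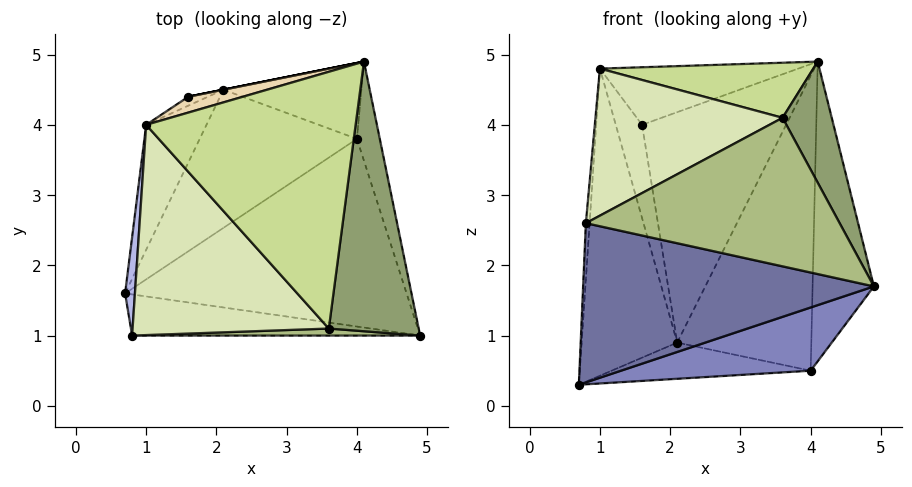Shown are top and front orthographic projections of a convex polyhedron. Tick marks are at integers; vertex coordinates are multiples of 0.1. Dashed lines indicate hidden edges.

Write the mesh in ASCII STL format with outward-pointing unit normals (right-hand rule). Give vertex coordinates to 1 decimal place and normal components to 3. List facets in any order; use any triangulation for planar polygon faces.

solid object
 facet normal -0.055 -0.967 -0.250
  outer loop
   vertex 0.8 1.0 2.6
   vertex 0.7 1.6 0.3
   vertex 4.9 1.0 1.7
  endloop
 endfacet
 facet normal 0.261 -0.308 -0.915
  outer loop
   vertex 4.0 3.8 0.5
   vertex 4.9 1.0 1.7
   vertex 0.7 1.6 0.3
  endloop
 endfacet
 facet normal 0.959 0.270 -0.089
  outer loop
   vertex 4.0 3.8 0.5
   vertex 4.1 4.9 4.9
   vertex 4.9 1.0 1.7
  endloop
 endfacet
 facet normal -0.998 0.029 0.051
  outer loop
   vertex 1.0 4.0 4.8
   vertex 0.7 1.6 0.3
   vertex 0.8 1.0 2.6
  endloop
 endfacet
 facet normal 0.856 -0.212 0.472
  outer loop
   vertex 3.6 1.1 4.1
   vertex 4.9 1.0 1.7
   vertex 4.1 4.9 4.9
  endloop
 endfacet
 facet normal 0.010 -0.999 0.047
  outer loop
   vertex 3.6 1.1 4.1
   vertex 0.8 1.0 2.6
   vertex 4.9 1.0 1.7
  endloop
 endfacet
 facet normal 0.029 -0.210 0.977
  outer loop
   vertex 3.6 1.1 4.1
   vertex 4.1 4.9 4.9
   vertex 1.0 4.0 4.8
  endloop
 endfacet
 facet normal -0.386 -0.529 0.756
  outer loop
   vertex 3.6 1.1 4.1
   vertex 1.0 4.0 4.8
   vertex 0.8 1.0 2.6
  endloop
 endfacet
 facet normal 0.291 0.927 -0.238
  outer loop
   vertex 2.1 4.5 0.9
   vertex 4.1 4.9 4.9
   vertex 4.0 3.8 0.5
  endloop
 endfacet
 facet normal -0.110 0.252 -0.962
  outer loop
   vertex 2.1 4.5 0.9
   vertex 4.0 3.8 0.5
   vertex 0.7 1.6 0.3
  endloop
 endfacet
 facet normal -0.869 0.458 -0.186
  outer loop
   vertex 2.1 4.5 0.9
   vertex 0.7 1.6 0.3
   vertex 1.0 4.0 4.8
  endloop
 endfacet
 facet normal -0.277 0.926 0.255
  outer loop
   vertex 1.6 4.4 4.0
   vertex 1.0 4.0 4.8
   vertex 4.1 4.9 4.9
  endloop
 endfacet
 facet normal -0.196 0.981 0.000
  outer loop
   vertex 1.6 4.4 4.0
   vertex 4.1 4.9 4.9
   vertex 2.1 4.5 0.9
  endloop
 endfacet
 facet normal -0.620 0.781 -0.075
  outer loop
   vertex 1.6 4.4 4.0
   vertex 2.1 4.5 0.9
   vertex 1.0 4.0 4.8
  endloop
 endfacet
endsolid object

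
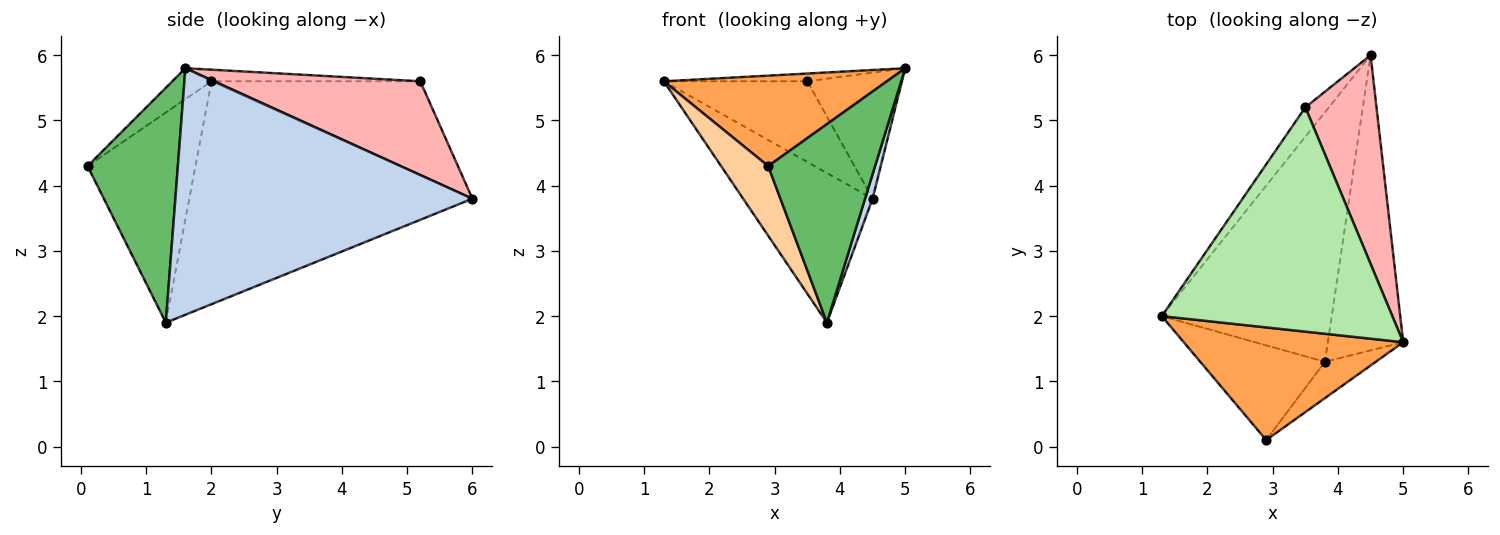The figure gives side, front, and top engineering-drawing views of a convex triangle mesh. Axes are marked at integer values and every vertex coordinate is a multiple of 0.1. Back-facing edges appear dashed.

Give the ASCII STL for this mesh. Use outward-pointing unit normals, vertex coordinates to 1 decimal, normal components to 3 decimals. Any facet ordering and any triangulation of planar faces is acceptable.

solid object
 facet normal -0.747 0.342 -0.570
  outer loop
   vertex 3.8 1.3 1.9
   vertex 1.3 2.0 5.6
   vertex 4.5 6.0 3.8
  endloop
 endfacet
 facet normal 0.956 -0.024 -0.292
  outer loop
   vertex 3.8 1.3 1.9
   vertex 4.5 6.0 3.8
   vertex 5.0 1.6 5.8
  endloop
 endfacet
 facet normal -0.109 -0.622 0.775
  outer loop
   vertex 2.9 0.1 4.3
   vertex 5.0 1.6 5.8
   vertex 1.3 2.0 5.6
  endloop
 endfacet
 facet normal -0.805 -0.351 -0.478
  outer loop
   vertex 2.9 0.1 4.3
   vertex 1.3 2.0 5.6
   vertex 3.8 1.3 1.9
  endloop
 endfacet
 facet normal 0.639 -0.756 -0.139
  outer loop
   vertex 2.9 0.1 4.3
   vertex 3.8 1.3 1.9
   vertex 5.0 1.6 5.8
  endloop
 endfacet
 facet normal -0.050 0.035 0.998
  outer loop
   vertex 3.5 5.2 5.6
   vertex 1.3 2.0 5.6
   vertex 5.0 1.6 5.8
  endloop
 endfacet
 facet normal -0.807 0.555 -0.202
  outer loop
   vertex 3.5 5.2 5.6
   vertex 4.5 6.0 3.8
   vertex 1.3 2.0 5.6
  endloop
 endfacet
 facet normal 0.748 0.343 0.568
  outer loop
   vertex 3.5 5.2 5.6
   vertex 5.0 1.6 5.8
   vertex 4.5 6.0 3.8
  endloop
 endfacet
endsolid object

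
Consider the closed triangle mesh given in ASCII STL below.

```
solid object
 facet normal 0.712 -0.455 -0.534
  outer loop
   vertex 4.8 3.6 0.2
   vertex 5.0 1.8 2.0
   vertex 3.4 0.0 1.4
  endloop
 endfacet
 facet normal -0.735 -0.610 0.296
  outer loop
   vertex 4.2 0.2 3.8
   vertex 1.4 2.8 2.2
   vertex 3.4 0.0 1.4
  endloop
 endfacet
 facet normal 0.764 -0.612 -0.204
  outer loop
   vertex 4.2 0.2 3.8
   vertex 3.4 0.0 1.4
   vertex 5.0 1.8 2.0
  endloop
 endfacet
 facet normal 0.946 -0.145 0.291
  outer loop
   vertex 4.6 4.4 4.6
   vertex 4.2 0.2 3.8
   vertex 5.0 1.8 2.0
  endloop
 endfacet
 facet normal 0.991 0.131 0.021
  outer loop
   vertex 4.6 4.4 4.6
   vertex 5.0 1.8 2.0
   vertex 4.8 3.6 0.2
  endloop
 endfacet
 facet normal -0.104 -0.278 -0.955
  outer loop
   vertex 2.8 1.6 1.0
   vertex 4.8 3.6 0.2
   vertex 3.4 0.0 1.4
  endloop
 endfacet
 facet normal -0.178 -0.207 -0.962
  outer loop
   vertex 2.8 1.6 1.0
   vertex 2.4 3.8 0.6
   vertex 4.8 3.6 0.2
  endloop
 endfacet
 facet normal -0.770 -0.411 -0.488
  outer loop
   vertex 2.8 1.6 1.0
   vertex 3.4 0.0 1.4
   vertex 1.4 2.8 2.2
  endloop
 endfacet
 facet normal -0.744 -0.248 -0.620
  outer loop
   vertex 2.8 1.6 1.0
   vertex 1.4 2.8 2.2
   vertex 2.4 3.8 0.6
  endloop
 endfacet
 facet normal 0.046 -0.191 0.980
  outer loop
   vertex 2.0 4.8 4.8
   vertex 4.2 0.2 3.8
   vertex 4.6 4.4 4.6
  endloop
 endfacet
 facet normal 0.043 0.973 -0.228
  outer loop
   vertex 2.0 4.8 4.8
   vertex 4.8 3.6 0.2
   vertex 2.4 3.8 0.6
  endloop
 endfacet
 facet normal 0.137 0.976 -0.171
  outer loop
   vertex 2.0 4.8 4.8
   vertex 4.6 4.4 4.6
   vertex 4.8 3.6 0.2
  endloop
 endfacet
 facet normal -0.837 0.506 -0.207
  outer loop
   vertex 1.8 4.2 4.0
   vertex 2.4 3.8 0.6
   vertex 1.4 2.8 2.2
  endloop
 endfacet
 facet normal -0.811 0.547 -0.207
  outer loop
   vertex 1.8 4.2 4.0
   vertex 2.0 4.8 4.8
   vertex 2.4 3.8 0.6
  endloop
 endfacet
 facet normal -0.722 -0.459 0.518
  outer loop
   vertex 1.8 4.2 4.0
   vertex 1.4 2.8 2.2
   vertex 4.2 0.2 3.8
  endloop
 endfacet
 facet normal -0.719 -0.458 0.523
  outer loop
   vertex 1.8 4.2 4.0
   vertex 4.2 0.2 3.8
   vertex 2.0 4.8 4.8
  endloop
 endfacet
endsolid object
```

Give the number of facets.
16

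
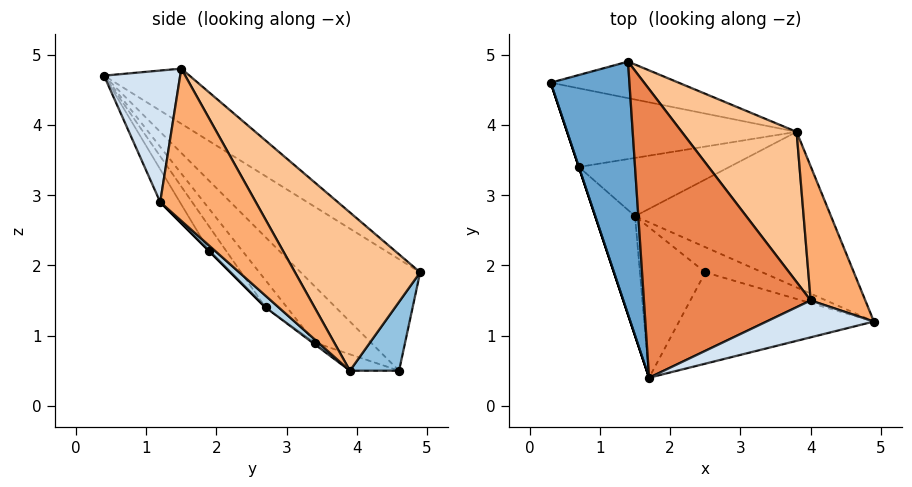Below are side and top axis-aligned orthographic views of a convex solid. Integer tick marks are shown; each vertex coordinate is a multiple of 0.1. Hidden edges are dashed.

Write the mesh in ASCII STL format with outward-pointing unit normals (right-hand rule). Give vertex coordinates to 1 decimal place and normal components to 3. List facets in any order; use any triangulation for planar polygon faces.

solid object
 facet normal -0.782 0.291 0.552
  outer loop
   vertex 1.4 4.9 1.9
   vertex 0.3 4.6 0.5
   vertex 1.7 0.4 4.7
  endloop
 endfacet
 facet normal 0.184 0.921 -0.342
  outer loop
   vertex 3.8 3.9 0.5
   vertex 0.3 4.6 0.5
   vertex 1.4 4.9 1.9
  endloop
 endfacet
 facet normal 0.045 -0.653 -0.756
  outer loop
   vertex 1.5 2.7 1.4
   vertex 3.8 3.9 0.5
   vertex 4.9 1.2 2.9
  endloop
 endfacet
 facet normal 0.397 -0.859 0.324
  outer loop
   vertex 4.0 1.5 4.8
   vertex 1.7 0.4 4.7
   vertex 4.9 1.2 2.9
  endloop
 endfacet
 facet normal -0.273 0.495 0.825
  outer loop
   vertex 4.0 1.5 4.8
   vertex 1.4 4.9 1.9
   vertex 1.7 0.4 4.7
  endloop
 endfacet
 facet normal 0.777 0.564 0.279
  outer loop
   vertex 4.0 1.5 4.8
   vertex 4.9 1.2 2.9
   vertex 3.8 3.9 0.5
  endloop
 endfacet
 facet normal 0.539 0.746 0.391
  outer loop
   vertex 4.0 1.5 4.8
   vertex 3.8 3.9 0.5
   vertex 1.4 4.9 1.9
  endloop
 endfacet
 facet normal -0.090 -0.841 -0.533
  outer loop
   vertex 2.5 1.9 2.2
   vertex 4.9 1.2 2.9
   vertex 1.7 0.4 4.7
  endloop
 endfacet
 facet normal 0.000 -0.707 -0.707
  outer loop
   vertex 2.5 1.9 2.2
   vertex 1.5 2.7 1.4
   vertex 4.9 1.2 2.9
  endloop
 endfacet
 facet normal -0.206 -0.809 -0.551
  outer loop
   vertex 2.5 1.9 2.2
   vertex 1.7 0.4 4.7
   vertex 1.5 2.7 1.4
  endloop
 endfacet
 facet normal -0.067 -0.336 -0.940
  outer loop
   vertex 0.7 3.4 0.9
   vertex 0.3 4.6 0.5
   vertex 3.8 3.9 0.5
  endloop
 endfacet
 facet normal -0.009 -0.588 -0.809
  outer loop
   vertex 0.7 3.4 0.9
   vertex 3.8 3.9 0.5
   vertex 1.5 2.7 1.4
  endloop
 endfacet
 facet normal -0.949 -0.316 0.000
  outer loop
   vertex 0.7 3.4 0.9
   vertex 1.7 0.4 4.7
   vertex 0.3 4.6 0.5
  endloop
 endfacet
 facet normal -0.355 -0.777 -0.520
  outer loop
   vertex 0.7 3.4 0.9
   vertex 1.5 2.7 1.4
   vertex 1.7 0.4 4.7
  endloop
 endfacet
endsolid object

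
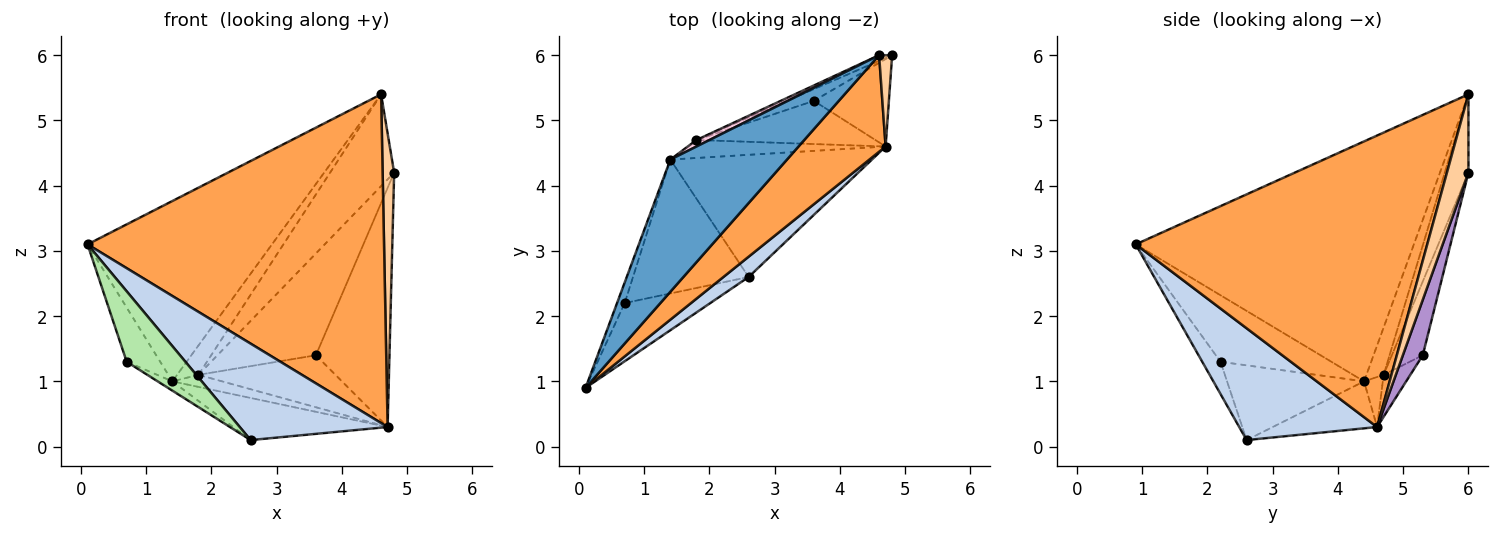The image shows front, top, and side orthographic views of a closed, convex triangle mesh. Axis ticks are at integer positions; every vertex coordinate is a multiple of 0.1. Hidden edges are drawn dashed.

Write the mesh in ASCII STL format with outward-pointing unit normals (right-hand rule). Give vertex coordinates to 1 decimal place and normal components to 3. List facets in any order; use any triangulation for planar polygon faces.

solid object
 facet normal -0.772 0.512 0.376
  outer loop
   vertex 1.4 4.4 1.0
   vertex 0.1 0.9 3.1
   vertex 4.6 6.0 5.4
  endloop
 endfacet
 facet normal 0.674 -0.723 0.152
  outer loop
   vertex 4.7 4.6 0.3
   vertex 0.1 0.9 3.1
   vertex 2.6 2.6 0.1
  endloop
 endfacet
 facet normal 0.686 -0.698 0.205
  outer loop
   vertex 4.7 4.6 0.3
   vertex 4.6 6.0 5.4
   vertex 0.1 0.9 3.1
  endloop
 endfacet
 facet normal 0.872 -0.467 0.145
  outer loop
   vertex 4.7 4.6 0.3
   vertex 4.8 6.0 4.2
   vertex 4.6 6.0 5.4
  endloop
 endfacet
 facet normal -0.215 0.318 -0.923
  outer loop
   vertex 4.7 4.6 0.3
   vertex 2.6 2.6 0.1
   vertex 1.4 4.4 1.0
  endloop
 endfacet
 facet normal -0.233 -0.750 -0.619
  outer loop
   vertex 0.7 2.2 1.3
   vertex 2.6 2.6 0.1
   vertex 0.1 0.9 3.1
  endloop
 endfacet
 facet normal -0.951 0.288 -0.109
  outer loop
   vertex 0.7 2.2 1.3
   vertex 0.1 0.9 3.1
   vertex 1.4 4.4 1.0
  endloop
 endfacet
 facet normal -0.542 0.058 -0.839
  outer loop
   vertex 0.7 2.2 1.3
   vertex 1.4 4.4 1.0
   vertex 2.6 2.6 0.1
  endloop
 endfacet
 facet normal 0.246 0.910 -0.333
  outer loop
   vertex 3.6 5.3 1.4
   vertex 4.8 6.0 4.2
   vertex 4.7 4.6 0.3
  endloop
 endfacet
 facet normal -0.205 0.545 -0.813
  outer loop
   vertex 1.8 4.7 1.1
   vertex 4.7 4.6 0.3
   vertex 1.4 4.4 1.0
  endloop
 endfacet
 facet normal -0.148 0.761 -0.632
  outer loop
   vertex 1.8 4.7 1.1
   vertex 3.6 5.3 1.4
   vertex 4.7 4.6 0.3
  endloop
 endfacet
 facet normal -0.298 0.948 -0.109
  outer loop
   vertex 1.8 4.7 1.1
   vertex 4.8 6.0 4.2
   vertex 3.6 5.3 1.4
  endloop
 endfacet
 facet normal -0.346 0.936 -0.058
  outer loop
   vertex 1.8 4.7 1.1
   vertex 4.6 6.0 5.4
   vertex 4.8 6.0 4.2
  endloop
 endfacet
 facet normal -0.618 0.767 0.171
  outer loop
   vertex 1.8 4.7 1.1
   vertex 1.4 4.4 1.0
   vertex 4.6 6.0 5.4
  endloop
 endfacet
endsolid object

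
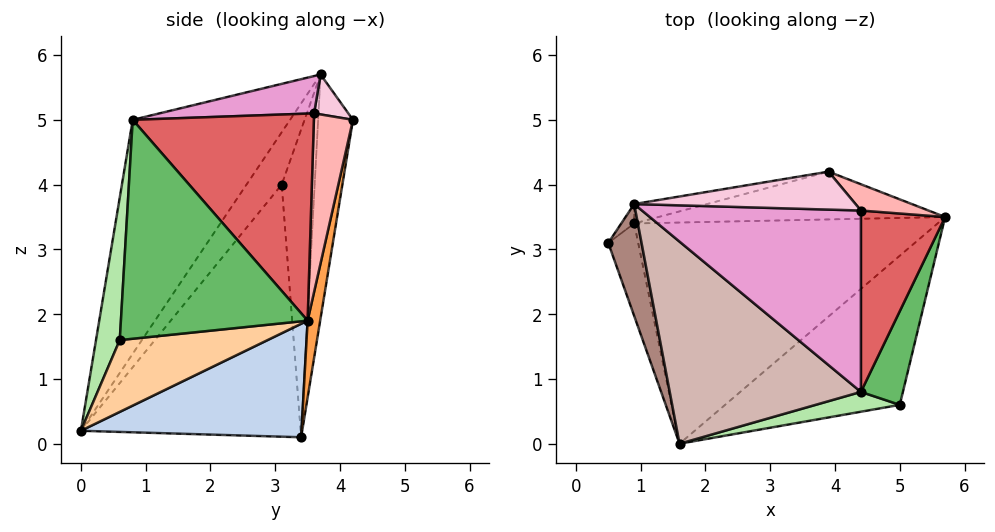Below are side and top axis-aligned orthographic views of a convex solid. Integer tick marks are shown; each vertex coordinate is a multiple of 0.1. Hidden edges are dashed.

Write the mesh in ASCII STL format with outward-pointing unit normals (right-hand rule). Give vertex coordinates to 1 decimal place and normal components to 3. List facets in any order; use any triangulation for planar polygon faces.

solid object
 facet normal -0.972 -0.204 -0.115
  outer loop
   vertex 0.9 3.4 0.1
   vertex 1.6 0.0 0.2
   vertex 0.5 3.1 4.0
  endloop
 endfacet
 facet normal 0.350 0.045 -0.936
  outer loop
   vertex 0.9 3.4 0.1
   vertex 5.7 3.5 1.9
   vertex 1.6 0.0 0.2
  endloop
 endfacet
 facet normal 0.051 0.980 -0.191
  outer loop
   vertex 3.9 4.2 5.0
   vertex 5.7 3.5 1.9
   vertex 0.9 3.4 0.1
  endloop
 endfacet
 facet normal 0.380 0.004 -0.925
  outer loop
   vertex 5.0 0.6 1.6
   vertex 1.6 0.0 0.2
   vertex 5.7 3.5 1.9
  endloop
 endfacet
 facet normal 0.951 -0.248 0.182
  outer loop
   vertex 5.0 0.6 1.6
   vertex 5.7 3.5 1.9
   vertex 4.4 0.8 5.0
  endloop
 endfacet
 facet normal 0.140 -0.987 0.083
  outer loop
   vertex 5.0 0.6 1.6
   vertex 4.4 0.8 5.0
   vertex 1.6 0.0 0.2
  endloop
 endfacet
 facet normal 0.926 -0.013 0.377
  outer loop
   vertex 4.4 3.6 5.1
   vertex 4.4 0.8 5.0
   vertex 5.7 3.5 1.9
  endloop
 endfacet
 facet normal 0.717 0.642 0.271
  outer loop
   vertex 4.4 3.6 5.1
   vertex 5.7 3.5 1.9
   vertex 3.9 4.2 5.0
  endloop
 endfacet
 facet normal -0.786 0.618 -0.033
  outer loop
   vertex 0.9 3.7 5.7
   vertex 0.9 3.4 0.1
   vertex 0.5 3.1 4.0
  endloop
 endfacet
 facet normal -0.176 0.983 -0.053
  outer loop
   vertex 0.9 3.7 5.7
   vertex 3.9 4.2 5.0
   vertex 0.9 3.4 0.1
  endloop
 endfacet
 facet normal -0.610 -0.691 0.387
  outer loop
   vertex 0.9 3.7 5.7
   vertex 0.5 3.1 4.0
   vertex 1.6 0.0 0.2
  endloop
 endfacet
 facet normal -0.524 -0.736 0.428
  outer loop
   vertex 0.9 3.7 5.7
   vertex 1.6 0.0 0.2
   vertex 4.4 0.8 5.0
  endloop
 endfacet
 facet normal 0.168 -0.035 0.985
  outer loop
   vertex 0.9 3.7 5.7
   vertex 4.4 0.8 5.0
   vertex 4.4 3.6 5.1
  endloop
 endfacet
 facet normal 0.170 0.298 0.939
  outer loop
   vertex 0.9 3.7 5.7
   vertex 4.4 3.6 5.1
   vertex 3.9 4.2 5.0
  endloop
 endfacet
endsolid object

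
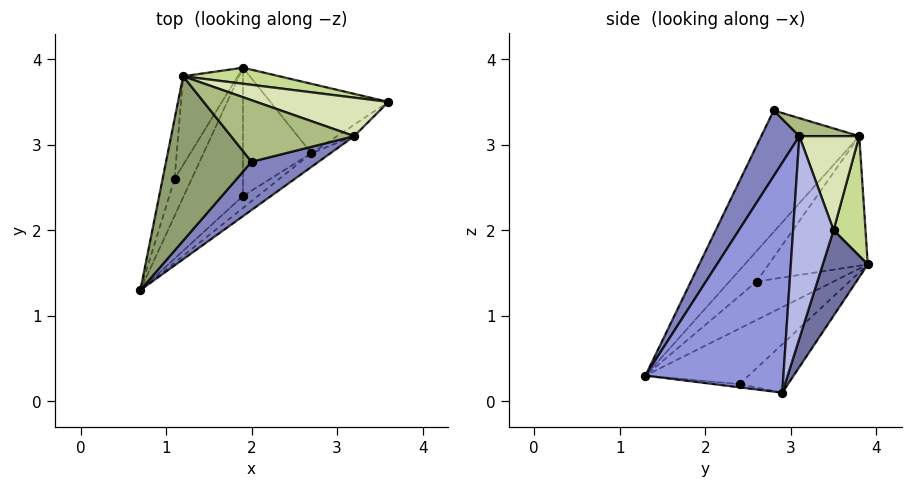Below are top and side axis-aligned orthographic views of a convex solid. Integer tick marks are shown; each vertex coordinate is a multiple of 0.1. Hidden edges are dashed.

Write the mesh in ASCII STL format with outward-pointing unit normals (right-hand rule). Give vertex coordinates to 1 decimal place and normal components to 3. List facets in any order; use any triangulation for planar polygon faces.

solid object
 facet normal 0.300 0.860 -0.413
  outer loop
   vertex 2.7 2.9 0.1
   vertex 1.9 3.9 1.6
   vertex 3.6 3.5 2.0
  endloop
 endfacet
 facet normal 0.303 -0.902 0.309
  outer loop
   vertex 3.2 3.1 3.1
   vertex 2.0 2.8 3.4
   vertex 0.7 1.3 0.3
  endloop
 endfacet
 facet normal 0.621 -0.782 -0.051
  outer loop
   vertex 3.2 3.1 3.1
   vertex 0.7 1.3 0.3
   vertex 2.7 2.9 0.1
  endloop
 endfacet
 facet normal 0.629 -0.775 -0.053
  outer loop
   vertex 3.2 3.1 3.1
   vertex 2.7 2.9 0.1
   vertex 3.6 3.5 2.0
  endloop
 endfacet
 facet normal -0.737 -0.434 0.519
  outer loop
   vertex 1.2 3.8 3.1
   vertex 0.7 1.3 0.3
   vertex 2.0 2.8 3.4
  endloop
 endfacet
 facet normal 0.133 0.381 0.915
  outer loop
   vertex 1.2 3.8 3.1
   vertex 2.0 2.8 3.4
   vertex 3.2 3.1 3.1
  endloop
 endfacet
 facet normal 0.192 0.969 0.154
  outer loop
   vertex 1.2 3.8 3.1
   vertex 3.6 3.5 2.0
   vertex 1.9 3.9 1.6
  endloop
 endfacet
 facet normal 0.300 0.856 0.420
  outer loop
   vertex 1.2 3.8 3.1
   vertex 3.2 3.1 3.1
   vertex 3.6 3.5 2.0
  endloop
 endfacet
 facet normal -0.566 0.563 -0.603
  outer loop
   vertex 1.9 2.4 0.2
   vertex 0.7 1.3 0.3
   vertex 1.9 3.9 1.6
  endloop
 endfacet
 facet normal -0.208 0.138 -0.968
  outer loop
   vertex 1.9 2.4 0.2
   vertex 2.7 2.9 0.1
   vertex 0.7 1.3 0.3
  endloop
 endfacet
 facet normal -0.460 0.606 -0.649
  outer loop
   vertex 1.9 2.4 0.2
   vertex 1.9 3.9 1.6
   vertex 2.7 2.9 0.1
  endloop
 endfacet
 facet normal -0.775 0.530 -0.344
  outer loop
   vertex 1.1 2.6 1.4
   vertex 1.9 3.9 1.6
   vertex 0.7 1.3 0.3
  endloop
 endfacet
 facet normal -0.799 0.512 -0.314
  outer loop
   vertex 1.1 2.6 1.4
   vertex 0.7 1.3 0.3
   vertex 1.2 3.8 3.1
  endloop
 endfacet
 facet normal -0.781 0.531 -0.329
  outer loop
   vertex 1.1 2.6 1.4
   vertex 1.2 3.8 3.1
   vertex 1.9 3.9 1.6
  endloop
 endfacet
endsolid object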